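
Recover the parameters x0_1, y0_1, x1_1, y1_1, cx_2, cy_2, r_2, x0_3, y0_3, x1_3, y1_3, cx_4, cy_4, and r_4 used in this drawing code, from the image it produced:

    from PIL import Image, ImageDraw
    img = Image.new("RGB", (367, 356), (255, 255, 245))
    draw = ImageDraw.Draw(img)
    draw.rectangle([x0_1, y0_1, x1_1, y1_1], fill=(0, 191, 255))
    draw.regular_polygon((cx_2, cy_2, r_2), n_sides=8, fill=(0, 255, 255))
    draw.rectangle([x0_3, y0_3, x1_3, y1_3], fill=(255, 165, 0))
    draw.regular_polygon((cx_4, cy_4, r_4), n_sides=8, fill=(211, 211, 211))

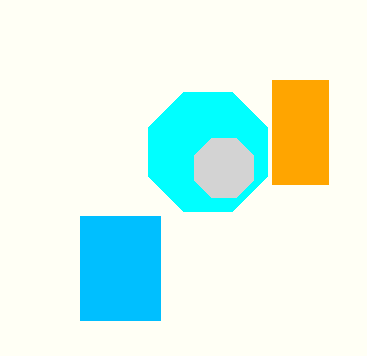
x0_1 = 80
y0_1 = 216
x1_1 = 160
y1_1 = 320
cx_2 = 208
cy_2 = 152
r_2 = 64
x0_3 = 272
y0_3 = 80
x1_3 = 328
y1_3 = 184
cx_4 = 224
cy_4 = 168
r_4 = 32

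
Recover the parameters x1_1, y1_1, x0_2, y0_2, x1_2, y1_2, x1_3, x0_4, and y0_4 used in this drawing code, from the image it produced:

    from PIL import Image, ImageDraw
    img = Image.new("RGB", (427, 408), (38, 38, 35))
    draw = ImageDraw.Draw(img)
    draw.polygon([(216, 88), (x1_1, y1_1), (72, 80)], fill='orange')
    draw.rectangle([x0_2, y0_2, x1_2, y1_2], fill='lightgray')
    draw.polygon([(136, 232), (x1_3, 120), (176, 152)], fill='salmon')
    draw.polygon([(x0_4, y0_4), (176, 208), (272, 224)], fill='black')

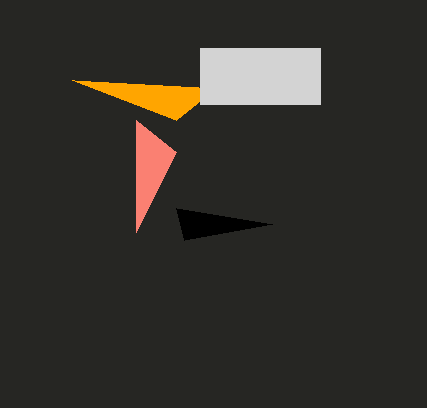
x1_1 = 176, y1_1 = 120, x0_2 = 200, y0_2 = 48, x1_2 = 320, y1_2 = 104, x1_3 = 136, x0_4 = 184, y0_4 = 240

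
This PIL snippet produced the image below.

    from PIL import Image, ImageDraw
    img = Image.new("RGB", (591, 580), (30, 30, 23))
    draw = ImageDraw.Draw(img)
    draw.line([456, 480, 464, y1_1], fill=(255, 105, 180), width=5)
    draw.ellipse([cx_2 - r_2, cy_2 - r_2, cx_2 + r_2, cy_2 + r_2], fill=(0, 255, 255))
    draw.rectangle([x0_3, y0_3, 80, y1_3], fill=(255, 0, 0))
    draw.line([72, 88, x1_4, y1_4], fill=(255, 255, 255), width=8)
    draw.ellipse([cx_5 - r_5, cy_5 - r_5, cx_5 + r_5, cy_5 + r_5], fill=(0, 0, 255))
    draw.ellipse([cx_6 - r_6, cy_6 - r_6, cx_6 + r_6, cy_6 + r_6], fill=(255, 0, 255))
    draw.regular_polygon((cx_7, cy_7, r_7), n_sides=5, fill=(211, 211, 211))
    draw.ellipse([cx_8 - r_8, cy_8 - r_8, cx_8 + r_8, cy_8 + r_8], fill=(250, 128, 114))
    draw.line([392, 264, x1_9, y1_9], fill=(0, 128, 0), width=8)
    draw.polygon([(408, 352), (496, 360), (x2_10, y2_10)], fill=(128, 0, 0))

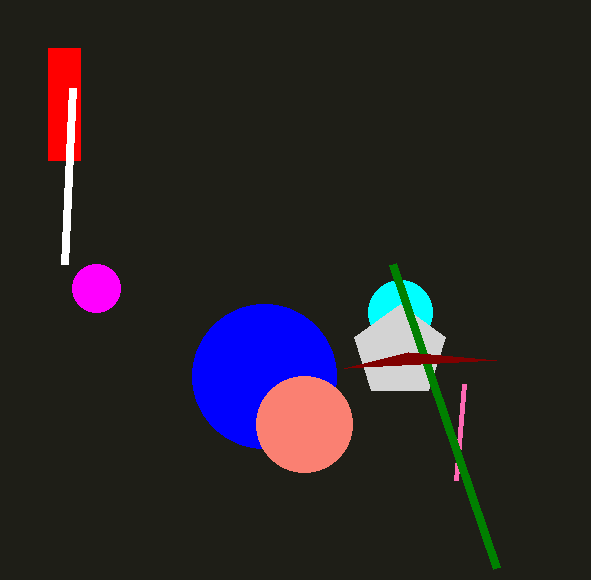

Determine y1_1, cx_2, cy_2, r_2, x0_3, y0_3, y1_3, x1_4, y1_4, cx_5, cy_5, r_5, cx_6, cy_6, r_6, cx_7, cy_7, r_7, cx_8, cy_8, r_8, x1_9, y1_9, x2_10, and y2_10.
y1_1 = 384; cx_2 = 400; cy_2 = 312; r_2 = 32; x0_3 = 48; y0_3 = 48; y1_3 = 160; x1_4 = 64; y1_4 = 264; cx_5 = 264; cy_5 = 376; r_5 = 72; cx_6 = 96; cy_6 = 288; r_6 = 24; cx_7 = 400; cy_7 = 352; r_7 = 48; cx_8 = 304; cy_8 = 424; r_8 = 48; x1_9 = 496; y1_9 = 568; x2_10 = 344; y2_10 = 368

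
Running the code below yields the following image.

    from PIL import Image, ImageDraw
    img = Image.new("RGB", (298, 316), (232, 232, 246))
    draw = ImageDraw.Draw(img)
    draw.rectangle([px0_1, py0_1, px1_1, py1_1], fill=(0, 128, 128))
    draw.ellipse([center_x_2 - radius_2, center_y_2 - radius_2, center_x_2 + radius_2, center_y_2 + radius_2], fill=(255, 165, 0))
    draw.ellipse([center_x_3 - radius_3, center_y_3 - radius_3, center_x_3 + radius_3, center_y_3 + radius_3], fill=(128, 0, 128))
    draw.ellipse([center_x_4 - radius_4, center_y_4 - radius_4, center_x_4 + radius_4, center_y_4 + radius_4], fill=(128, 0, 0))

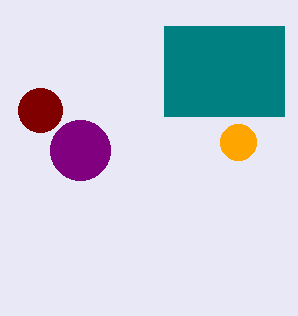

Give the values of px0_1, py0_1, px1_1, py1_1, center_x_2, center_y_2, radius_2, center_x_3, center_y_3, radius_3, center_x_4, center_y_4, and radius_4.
px0_1 = 164, py0_1 = 26, px1_1 = 284, py1_1 = 116, center_x_2 = 238, center_y_2 = 142, radius_2 = 18, center_x_3 = 80, center_y_3 = 150, radius_3 = 30, center_x_4 = 40, center_y_4 = 110, radius_4 = 22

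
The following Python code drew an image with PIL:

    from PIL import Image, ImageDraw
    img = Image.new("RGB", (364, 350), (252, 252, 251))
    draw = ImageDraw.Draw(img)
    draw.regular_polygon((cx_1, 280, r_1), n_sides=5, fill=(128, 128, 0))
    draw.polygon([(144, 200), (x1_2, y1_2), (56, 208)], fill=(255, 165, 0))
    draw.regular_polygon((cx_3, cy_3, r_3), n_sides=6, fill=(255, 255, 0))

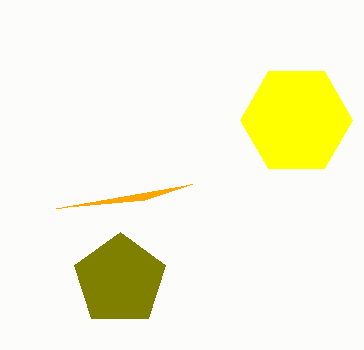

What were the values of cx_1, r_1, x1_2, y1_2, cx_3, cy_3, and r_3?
cx_1 = 120
r_1 = 48
x1_2 = 192
y1_2 = 184
cx_3 = 296
cy_3 = 120
r_3 = 56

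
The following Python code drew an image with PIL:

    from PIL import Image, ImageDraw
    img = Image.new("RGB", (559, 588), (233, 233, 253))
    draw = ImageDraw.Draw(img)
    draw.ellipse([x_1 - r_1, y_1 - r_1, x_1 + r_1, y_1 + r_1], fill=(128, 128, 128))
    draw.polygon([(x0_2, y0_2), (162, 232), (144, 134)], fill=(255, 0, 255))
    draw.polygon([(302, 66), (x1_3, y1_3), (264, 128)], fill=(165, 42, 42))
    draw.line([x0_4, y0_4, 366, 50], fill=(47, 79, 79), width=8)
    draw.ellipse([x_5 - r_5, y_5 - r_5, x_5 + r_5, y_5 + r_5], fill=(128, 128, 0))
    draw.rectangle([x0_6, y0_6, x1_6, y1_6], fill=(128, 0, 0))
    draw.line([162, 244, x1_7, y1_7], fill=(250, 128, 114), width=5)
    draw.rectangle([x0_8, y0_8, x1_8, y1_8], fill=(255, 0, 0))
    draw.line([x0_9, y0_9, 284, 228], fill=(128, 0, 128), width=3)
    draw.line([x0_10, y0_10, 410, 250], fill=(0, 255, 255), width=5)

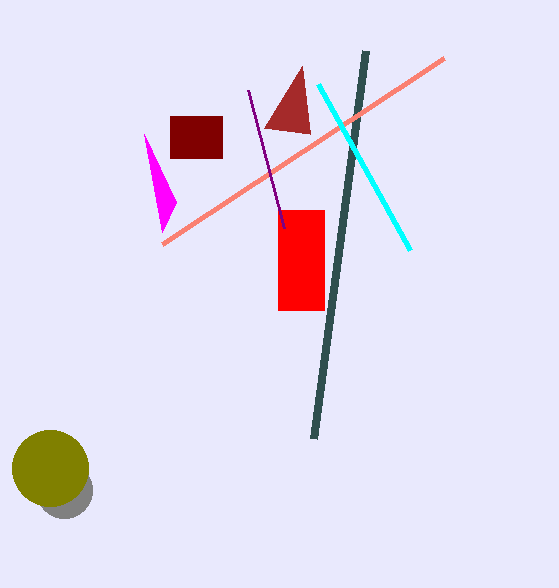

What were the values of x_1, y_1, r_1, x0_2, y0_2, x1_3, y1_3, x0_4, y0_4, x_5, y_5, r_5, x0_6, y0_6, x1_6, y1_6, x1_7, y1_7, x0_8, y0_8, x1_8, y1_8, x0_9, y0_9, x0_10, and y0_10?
x_1 = 64; y_1 = 490; r_1 = 28; x0_2 = 176; y0_2 = 202; x1_3 = 310; y1_3 = 134; x0_4 = 314; y0_4 = 438; x_5 = 50; y_5 = 468; r_5 = 38; x0_6 = 170; y0_6 = 116; x1_6 = 222; y1_6 = 158; x1_7 = 444; y1_7 = 58; x0_8 = 278; y0_8 = 210; x1_8 = 324; y1_8 = 310; x0_9 = 248; y0_9 = 90; x0_10 = 318; y0_10 = 84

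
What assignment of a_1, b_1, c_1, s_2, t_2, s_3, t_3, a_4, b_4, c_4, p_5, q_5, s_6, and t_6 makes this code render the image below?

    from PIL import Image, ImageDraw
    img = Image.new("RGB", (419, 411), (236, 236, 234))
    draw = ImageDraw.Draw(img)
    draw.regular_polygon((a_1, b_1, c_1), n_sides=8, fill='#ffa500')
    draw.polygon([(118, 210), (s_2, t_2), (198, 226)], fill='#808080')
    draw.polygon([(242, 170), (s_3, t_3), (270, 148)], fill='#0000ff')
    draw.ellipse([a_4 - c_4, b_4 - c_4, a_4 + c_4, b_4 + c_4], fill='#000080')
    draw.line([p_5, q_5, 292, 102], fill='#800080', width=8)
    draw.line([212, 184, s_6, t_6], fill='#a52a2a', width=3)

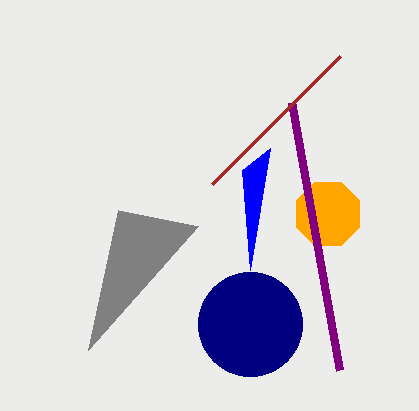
a_1 = 328, b_1 = 214, c_1 = 34, s_2 = 88, t_2 = 350, s_3 = 250, t_3 = 270, a_4 = 250, b_4 = 324, c_4 = 52, p_5 = 340, q_5 = 370, s_6 = 340, t_6 = 56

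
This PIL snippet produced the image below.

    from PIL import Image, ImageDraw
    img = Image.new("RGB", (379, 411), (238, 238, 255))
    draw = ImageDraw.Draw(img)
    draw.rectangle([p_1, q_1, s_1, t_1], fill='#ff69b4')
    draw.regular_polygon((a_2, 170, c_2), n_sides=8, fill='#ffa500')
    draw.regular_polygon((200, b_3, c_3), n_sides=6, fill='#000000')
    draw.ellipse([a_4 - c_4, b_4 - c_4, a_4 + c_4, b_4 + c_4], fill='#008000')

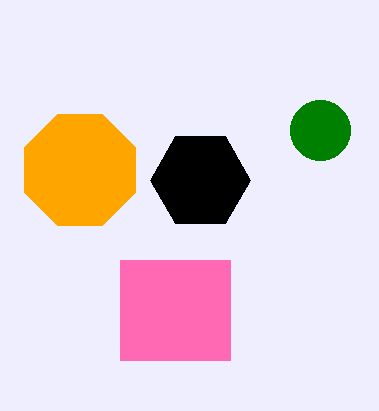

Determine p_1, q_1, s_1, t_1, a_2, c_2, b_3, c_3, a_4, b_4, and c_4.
p_1 = 120
q_1 = 260
s_1 = 230
t_1 = 360
a_2 = 80
c_2 = 60
b_3 = 180
c_3 = 50
a_4 = 320
b_4 = 130
c_4 = 30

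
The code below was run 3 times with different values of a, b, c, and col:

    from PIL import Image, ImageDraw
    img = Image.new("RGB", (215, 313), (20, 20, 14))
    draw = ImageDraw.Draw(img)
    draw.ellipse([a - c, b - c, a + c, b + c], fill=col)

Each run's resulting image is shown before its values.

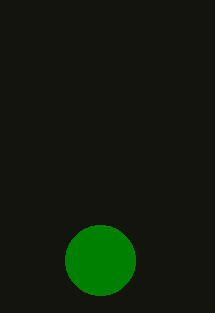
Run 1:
a = 100
b = 260
c = 35
col = 'green'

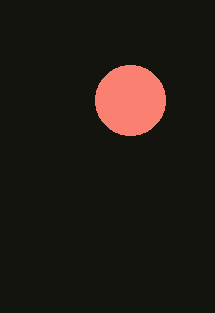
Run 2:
a = 130
b = 100
c = 35
col = 'salmon'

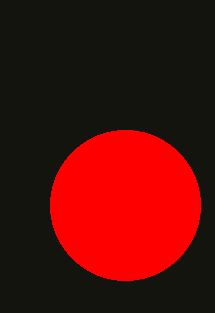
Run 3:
a = 125
b = 205
c = 75
col = 'red'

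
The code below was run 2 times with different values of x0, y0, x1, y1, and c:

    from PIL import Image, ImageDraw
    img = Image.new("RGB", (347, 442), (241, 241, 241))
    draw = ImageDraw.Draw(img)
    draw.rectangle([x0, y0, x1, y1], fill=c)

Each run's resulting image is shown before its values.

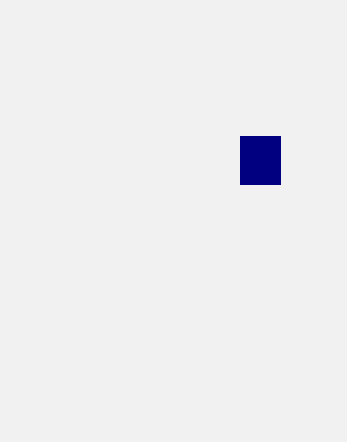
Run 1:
x0 = 240; y0 = 136; x1 = 280; y1 = 184; c = 'navy'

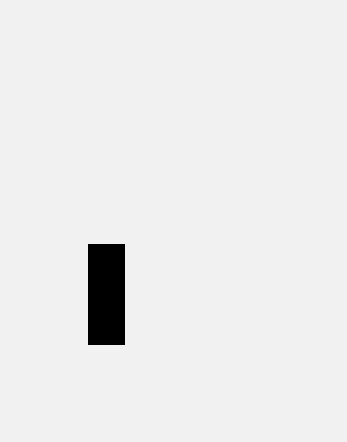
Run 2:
x0 = 88; y0 = 244; x1 = 124; y1 = 344; c = 'black'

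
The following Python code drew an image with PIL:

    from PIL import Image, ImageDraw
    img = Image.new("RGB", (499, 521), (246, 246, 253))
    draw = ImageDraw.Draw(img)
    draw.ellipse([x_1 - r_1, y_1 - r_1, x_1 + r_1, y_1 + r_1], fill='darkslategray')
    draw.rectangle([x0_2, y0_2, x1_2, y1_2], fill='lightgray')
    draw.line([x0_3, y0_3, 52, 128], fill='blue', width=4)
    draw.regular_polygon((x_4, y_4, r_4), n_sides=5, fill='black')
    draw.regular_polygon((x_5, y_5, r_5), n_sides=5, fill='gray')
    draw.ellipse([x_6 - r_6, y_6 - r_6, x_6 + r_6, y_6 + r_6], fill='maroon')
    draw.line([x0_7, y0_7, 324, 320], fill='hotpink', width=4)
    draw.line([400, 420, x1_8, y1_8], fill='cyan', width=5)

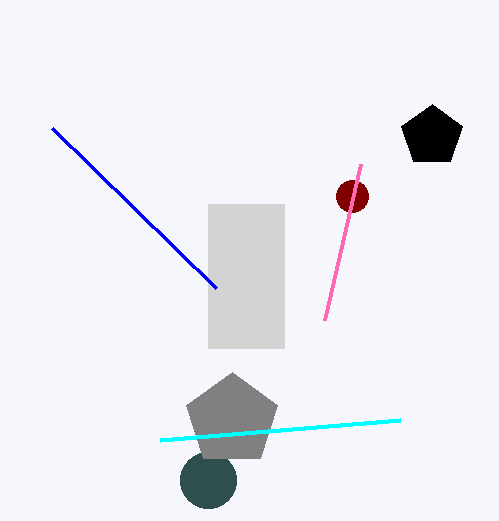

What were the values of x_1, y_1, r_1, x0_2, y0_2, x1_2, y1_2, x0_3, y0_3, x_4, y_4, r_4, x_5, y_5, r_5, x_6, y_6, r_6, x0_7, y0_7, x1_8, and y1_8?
x_1 = 208, y_1 = 480, r_1 = 28, x0_2 = 208, y0_2 = 204, x1_2 = 284, y1_2 = 348, x0_3 = 216, y0_3 = 288, x_4 = 432, y_4 = 136, r_4 = 32, x_5 = 232, y_5 = 420, r_5 = 48, x_6 = 352, y_6 = 196, r_6 = 16, x0_7 = 360, y0_7 = 164, x1_8 = 160, y1_8 = 440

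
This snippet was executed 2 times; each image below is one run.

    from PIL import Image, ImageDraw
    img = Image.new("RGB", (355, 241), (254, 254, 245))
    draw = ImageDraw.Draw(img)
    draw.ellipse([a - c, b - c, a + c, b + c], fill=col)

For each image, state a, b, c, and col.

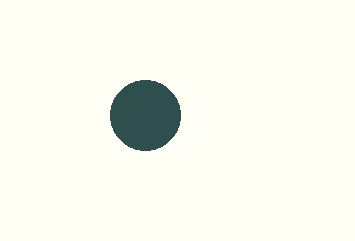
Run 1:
a = 145
b = 115
c = 35
col = 'darkslategray'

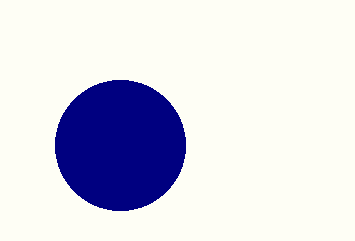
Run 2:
a = 120, b = 145, c = 65, col = 'navy'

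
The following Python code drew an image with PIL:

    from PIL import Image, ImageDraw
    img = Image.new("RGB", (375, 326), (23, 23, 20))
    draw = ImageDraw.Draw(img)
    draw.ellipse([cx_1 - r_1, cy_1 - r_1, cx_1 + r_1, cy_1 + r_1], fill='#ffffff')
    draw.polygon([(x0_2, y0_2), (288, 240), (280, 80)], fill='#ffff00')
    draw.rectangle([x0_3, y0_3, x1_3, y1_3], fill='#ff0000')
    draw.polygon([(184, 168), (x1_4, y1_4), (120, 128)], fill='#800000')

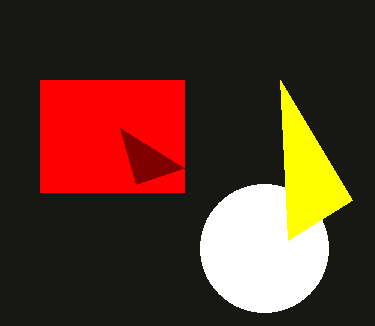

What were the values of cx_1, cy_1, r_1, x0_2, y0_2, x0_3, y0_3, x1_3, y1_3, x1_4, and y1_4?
cx_1 = 264; cy_1 = 248; r_1 = 64; x0_2 = 352; y0_2 = 200; x0_3 = 40; y0_3 = 80; x1_3 = 184; y1_3 = 192; x1_4 = 136; y1_4 = 184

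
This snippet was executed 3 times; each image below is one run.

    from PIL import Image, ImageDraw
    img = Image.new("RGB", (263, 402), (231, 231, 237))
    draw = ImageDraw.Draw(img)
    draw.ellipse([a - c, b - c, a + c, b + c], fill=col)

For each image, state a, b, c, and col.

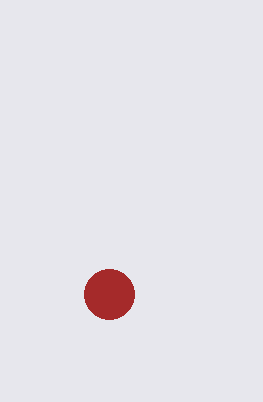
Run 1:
a = 109
b = 294
c = 25
col = 'brown'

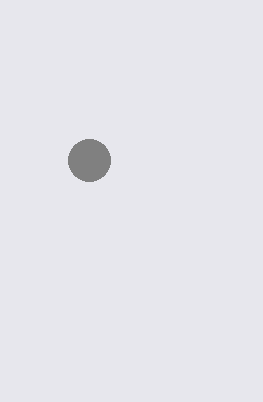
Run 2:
a = 89
b = 160
c = 21
col = 'gray'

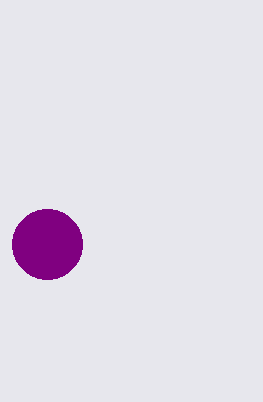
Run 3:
a = 47, b = 244, c = 35, col = 'purple'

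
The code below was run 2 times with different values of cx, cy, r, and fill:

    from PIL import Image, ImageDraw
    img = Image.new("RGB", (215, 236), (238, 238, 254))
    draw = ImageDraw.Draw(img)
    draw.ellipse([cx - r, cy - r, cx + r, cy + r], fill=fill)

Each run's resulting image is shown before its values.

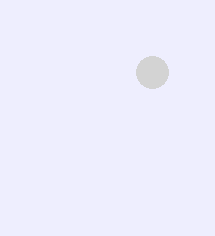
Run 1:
cx = 152, cy = 72, r = 16, fill = 'lightgray'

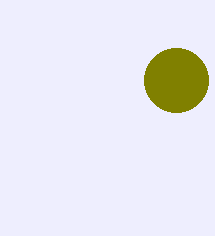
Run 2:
cx = 176; cy = 80; r = 32; fill = 'olive'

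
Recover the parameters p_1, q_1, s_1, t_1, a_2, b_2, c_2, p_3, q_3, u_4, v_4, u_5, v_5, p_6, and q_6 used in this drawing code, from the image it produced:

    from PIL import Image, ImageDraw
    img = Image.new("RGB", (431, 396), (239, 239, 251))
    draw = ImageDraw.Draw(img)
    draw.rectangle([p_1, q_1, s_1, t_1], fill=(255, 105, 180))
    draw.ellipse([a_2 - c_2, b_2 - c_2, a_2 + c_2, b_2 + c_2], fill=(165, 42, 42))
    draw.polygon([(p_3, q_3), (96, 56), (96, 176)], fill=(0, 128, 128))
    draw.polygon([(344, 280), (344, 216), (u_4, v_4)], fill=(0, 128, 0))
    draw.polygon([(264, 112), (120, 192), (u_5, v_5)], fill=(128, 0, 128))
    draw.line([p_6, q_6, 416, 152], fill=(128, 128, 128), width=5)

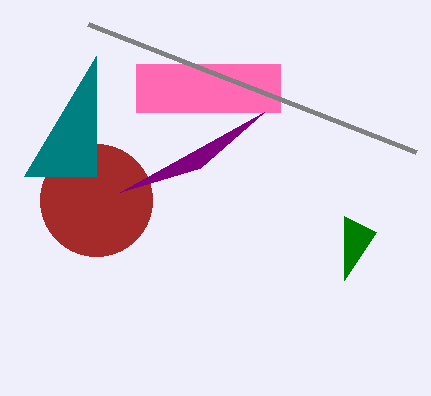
p_1 = 136, q_1 = 64, s_1 = 280, t_1 = 112, a_2 = 96, b_2 = 200, c_2 = 56, p_3 = 24, q_3 = 176, u_4 = 376, v_4 = 232, u_5 = 200, v_5 = 168, p_6 = 88, q_6 = 24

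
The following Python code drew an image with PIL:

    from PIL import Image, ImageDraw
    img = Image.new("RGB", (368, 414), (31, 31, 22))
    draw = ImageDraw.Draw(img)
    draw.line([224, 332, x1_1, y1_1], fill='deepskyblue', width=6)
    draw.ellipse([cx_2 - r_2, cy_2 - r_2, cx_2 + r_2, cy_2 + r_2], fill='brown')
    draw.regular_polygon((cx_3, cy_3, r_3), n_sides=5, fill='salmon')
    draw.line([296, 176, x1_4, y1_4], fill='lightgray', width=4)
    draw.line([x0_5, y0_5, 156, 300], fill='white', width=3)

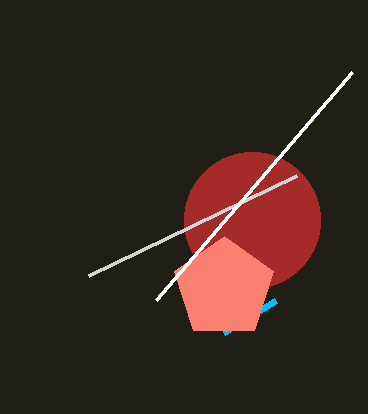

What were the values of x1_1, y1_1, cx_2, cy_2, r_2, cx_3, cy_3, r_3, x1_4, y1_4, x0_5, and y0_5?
x1_1 = 276; y1_1 = 300; cx_2 = 252; cy_2 = 220; r_2 = 68; cx_3 = 224; cy_3 = 288; r_3 = 52; x1_4 = 88; y1_4 = 276; x0_5 = 352; y0_5 = 72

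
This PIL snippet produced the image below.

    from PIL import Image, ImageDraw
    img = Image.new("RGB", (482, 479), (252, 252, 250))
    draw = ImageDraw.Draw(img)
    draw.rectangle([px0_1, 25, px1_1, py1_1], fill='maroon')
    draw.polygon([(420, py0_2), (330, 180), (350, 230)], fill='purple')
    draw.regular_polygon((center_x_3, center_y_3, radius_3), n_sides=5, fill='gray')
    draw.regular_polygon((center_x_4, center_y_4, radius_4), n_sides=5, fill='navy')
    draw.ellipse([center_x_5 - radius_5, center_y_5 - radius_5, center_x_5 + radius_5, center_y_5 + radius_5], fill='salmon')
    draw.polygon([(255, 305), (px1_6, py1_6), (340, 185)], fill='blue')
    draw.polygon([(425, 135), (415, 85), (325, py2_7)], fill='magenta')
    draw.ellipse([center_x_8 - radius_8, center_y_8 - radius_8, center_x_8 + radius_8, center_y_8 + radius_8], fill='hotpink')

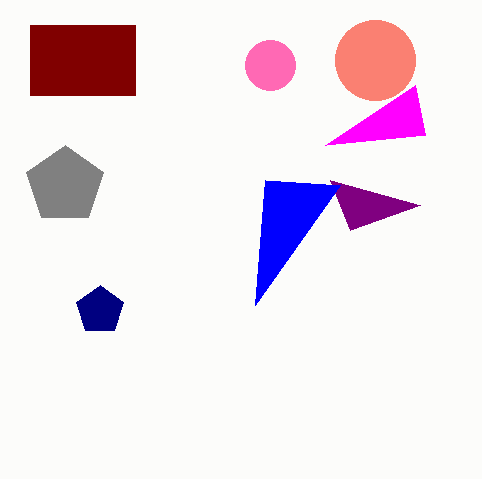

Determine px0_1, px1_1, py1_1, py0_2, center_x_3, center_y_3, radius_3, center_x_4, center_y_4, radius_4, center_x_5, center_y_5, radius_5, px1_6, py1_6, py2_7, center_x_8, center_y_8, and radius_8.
px0_1 = 30; px1_1 = 135; py1_1 = 95; py0_2 = 205; center_x_3 = 65; center_y_3 = 185; radius_3 = 40; center_x_4 = 100; center_y_4 = 310; radius_4 = 25; center_x_5 = 375; center_y_5 = 60; radius_5 = 40; px1_6 = 265; py1_6 = 180; py2_7 = 145; center_x_8 = 270; center_y_8 = 65; radius_8 = 25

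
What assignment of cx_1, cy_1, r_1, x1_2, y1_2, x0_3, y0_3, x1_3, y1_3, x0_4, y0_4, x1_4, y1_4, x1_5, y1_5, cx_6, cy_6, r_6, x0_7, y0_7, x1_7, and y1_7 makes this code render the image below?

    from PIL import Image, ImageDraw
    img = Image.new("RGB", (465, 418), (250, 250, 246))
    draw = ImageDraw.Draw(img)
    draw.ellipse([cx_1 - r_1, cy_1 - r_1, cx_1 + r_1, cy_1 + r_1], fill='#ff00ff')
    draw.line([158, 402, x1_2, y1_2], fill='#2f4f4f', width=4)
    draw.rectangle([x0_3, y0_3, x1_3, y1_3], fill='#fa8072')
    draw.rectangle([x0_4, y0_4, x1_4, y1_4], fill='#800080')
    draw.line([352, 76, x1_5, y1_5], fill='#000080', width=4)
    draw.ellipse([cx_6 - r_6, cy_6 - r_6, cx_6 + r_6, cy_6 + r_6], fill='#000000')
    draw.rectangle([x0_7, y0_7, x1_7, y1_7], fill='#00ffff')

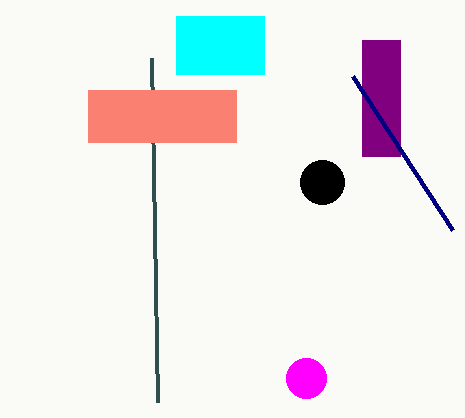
cx_1 = 306, cy_1 = 378, r_1 = 20, x1_2 = 152, y1_2 = 58, x0_3 = 88, y0_3 = 90, x1_3 = 236, y1_3 = 142, x0_4 = 362, y0_4 = 40, x1_4 = 400, y1_4 = 156, x1_5 = 452, y1_5 = 230, cx_6 = 322, cy_6 = 182, r_6 = 22, x0_7 = 176, y0_7 = 16, x1_7 = 264, y1_7 = 74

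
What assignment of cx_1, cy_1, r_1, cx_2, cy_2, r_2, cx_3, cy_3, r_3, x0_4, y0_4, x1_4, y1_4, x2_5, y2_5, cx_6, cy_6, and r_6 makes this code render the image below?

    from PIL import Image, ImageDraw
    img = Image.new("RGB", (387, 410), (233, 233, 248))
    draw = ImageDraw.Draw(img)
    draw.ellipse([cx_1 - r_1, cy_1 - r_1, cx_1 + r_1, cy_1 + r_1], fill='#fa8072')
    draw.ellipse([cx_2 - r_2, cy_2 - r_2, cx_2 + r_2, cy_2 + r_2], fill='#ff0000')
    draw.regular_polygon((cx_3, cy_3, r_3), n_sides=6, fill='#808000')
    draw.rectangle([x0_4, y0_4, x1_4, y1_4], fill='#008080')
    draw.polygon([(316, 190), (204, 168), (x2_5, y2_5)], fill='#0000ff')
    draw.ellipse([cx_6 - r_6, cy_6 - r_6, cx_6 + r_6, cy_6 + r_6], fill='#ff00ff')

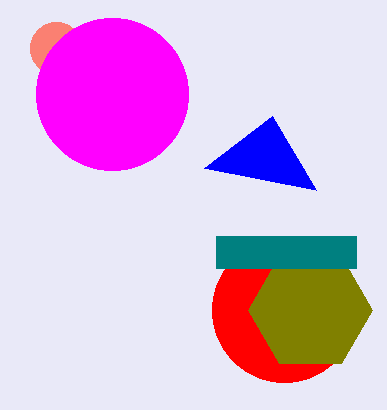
cx_1 = 56
cy_1 = 48
r_1 = 26
cx_2 = 284
cy_2 = 310
r_2 = 72
cx_3 = 310
cy_3 = 310
r_3 = 62
x0_4 = 216
y0_4 = 236
x1_4 = 356
y1_4 = 268
x2_5 = 272
y2_5 = 116
cx_6 = 112
cy_6 = 94
r_6 = 76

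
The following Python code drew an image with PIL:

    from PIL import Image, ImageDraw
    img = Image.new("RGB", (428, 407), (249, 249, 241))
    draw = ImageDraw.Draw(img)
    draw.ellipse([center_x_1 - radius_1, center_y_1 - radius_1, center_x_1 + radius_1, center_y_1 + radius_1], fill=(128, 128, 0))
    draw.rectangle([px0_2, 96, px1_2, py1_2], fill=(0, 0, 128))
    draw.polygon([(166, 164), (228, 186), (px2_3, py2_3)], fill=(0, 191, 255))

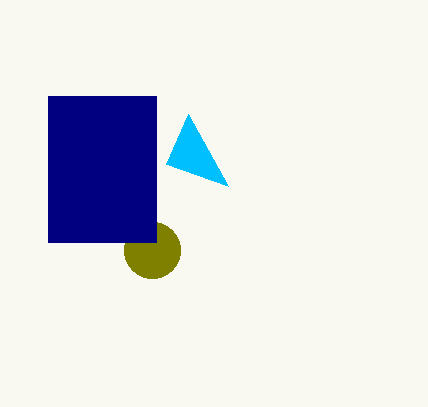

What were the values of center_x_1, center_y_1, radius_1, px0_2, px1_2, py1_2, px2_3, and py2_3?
center_x_1 = 152; center_y_1 = 250; radius_1 = 28; px0_2 = 48; px1_2 = 156; py1_2 = 242; px2_3 = 188; py2_3 = 114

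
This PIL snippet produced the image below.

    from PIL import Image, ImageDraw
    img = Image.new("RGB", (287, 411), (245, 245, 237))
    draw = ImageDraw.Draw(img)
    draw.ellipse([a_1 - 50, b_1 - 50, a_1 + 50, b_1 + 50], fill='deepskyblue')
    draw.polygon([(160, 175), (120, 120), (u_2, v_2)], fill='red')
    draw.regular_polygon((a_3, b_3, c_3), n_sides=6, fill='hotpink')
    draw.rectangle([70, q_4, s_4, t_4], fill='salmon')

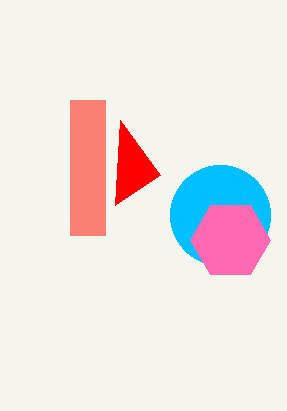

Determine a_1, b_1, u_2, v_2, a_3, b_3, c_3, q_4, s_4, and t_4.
a_1 = 220; b_1 = 215; u_2 = 115; v_2 = 205; a_3 = 230; b_3 = 240; c_3 = 40; q_4 = 100; s_4 = 105; t_4 = 235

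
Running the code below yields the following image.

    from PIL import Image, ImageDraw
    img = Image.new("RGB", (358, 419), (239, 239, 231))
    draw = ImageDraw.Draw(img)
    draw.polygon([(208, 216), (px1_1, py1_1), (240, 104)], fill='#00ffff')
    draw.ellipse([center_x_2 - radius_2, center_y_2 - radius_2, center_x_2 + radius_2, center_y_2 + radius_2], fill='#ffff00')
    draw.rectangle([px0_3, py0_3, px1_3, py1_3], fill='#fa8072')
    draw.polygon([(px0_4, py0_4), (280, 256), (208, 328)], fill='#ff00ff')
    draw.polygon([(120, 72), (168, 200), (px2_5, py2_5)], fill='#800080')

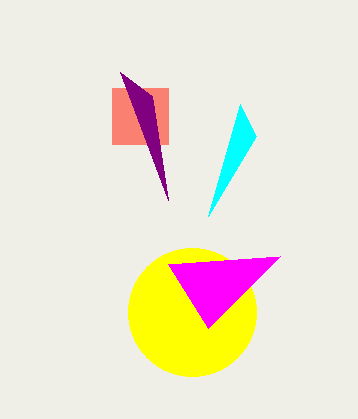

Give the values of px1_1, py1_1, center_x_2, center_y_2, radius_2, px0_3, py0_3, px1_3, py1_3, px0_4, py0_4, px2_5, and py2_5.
px1_1 = 256; py1_1 = 136; center_x_2 = 192; center_y_2 = 312; radius_2 = 64; px0_3 = 112; py0_3 = 88; px1_3 = 168; py1_3 = 144; px0_4 = 168; py0_4 = 264; px2_5 = 152; py2_5 = 96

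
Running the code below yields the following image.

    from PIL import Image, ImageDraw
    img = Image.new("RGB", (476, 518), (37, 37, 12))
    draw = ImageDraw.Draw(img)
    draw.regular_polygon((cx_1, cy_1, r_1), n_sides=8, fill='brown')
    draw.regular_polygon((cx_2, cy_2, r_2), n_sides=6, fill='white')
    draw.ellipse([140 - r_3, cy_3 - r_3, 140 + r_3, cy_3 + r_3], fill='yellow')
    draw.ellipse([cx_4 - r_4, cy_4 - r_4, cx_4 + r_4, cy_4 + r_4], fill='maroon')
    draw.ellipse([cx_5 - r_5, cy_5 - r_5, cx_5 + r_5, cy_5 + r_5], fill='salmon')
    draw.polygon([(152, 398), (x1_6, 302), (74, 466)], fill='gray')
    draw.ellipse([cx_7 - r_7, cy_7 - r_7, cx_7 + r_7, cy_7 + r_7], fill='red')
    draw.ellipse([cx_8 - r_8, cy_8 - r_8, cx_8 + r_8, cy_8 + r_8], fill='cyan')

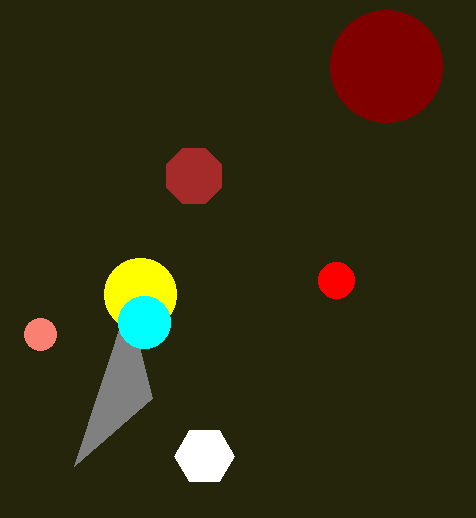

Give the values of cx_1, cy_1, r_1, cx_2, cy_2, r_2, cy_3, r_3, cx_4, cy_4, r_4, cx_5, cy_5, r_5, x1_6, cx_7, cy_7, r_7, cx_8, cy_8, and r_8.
cx_1 = 194, cy_1 = 176, r_1 = 30, cx_2 = 204, cy_2 = 456, r_2 = 30, cy_3 = 294, r_3 = 36, cx_4 = 386, cy_4 = 66, r_4 = 56, cx_5 = 40, cy_5 = 334, r_5 = 16, x1_6 = 128, cx_7 = 336, cy_7 = 280, r_7 = 18, cx_8 = 144, cy_8 = 322, r_8 = 26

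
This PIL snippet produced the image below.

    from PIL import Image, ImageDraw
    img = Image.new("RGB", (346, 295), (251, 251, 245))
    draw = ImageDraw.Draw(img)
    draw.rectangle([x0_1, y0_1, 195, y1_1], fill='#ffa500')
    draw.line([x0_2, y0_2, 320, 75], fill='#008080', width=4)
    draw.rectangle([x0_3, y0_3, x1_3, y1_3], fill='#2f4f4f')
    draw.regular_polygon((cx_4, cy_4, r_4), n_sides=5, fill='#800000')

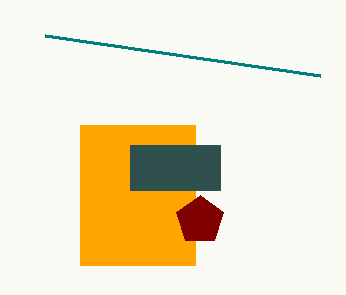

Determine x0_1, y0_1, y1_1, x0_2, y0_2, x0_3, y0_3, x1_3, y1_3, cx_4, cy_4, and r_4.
x0_1 = 80; y0_1 = 125; y1_1 = 265; x0_2 = 45; y0_2 = 35; x0_3 = 130; y0_3 = 145; x1_3 = 220; y1_3 = 190; cx_4 = 200; cy_4 = 220; r_4 = 25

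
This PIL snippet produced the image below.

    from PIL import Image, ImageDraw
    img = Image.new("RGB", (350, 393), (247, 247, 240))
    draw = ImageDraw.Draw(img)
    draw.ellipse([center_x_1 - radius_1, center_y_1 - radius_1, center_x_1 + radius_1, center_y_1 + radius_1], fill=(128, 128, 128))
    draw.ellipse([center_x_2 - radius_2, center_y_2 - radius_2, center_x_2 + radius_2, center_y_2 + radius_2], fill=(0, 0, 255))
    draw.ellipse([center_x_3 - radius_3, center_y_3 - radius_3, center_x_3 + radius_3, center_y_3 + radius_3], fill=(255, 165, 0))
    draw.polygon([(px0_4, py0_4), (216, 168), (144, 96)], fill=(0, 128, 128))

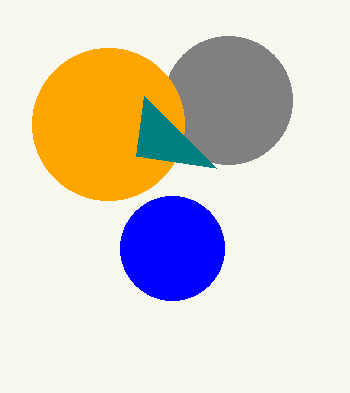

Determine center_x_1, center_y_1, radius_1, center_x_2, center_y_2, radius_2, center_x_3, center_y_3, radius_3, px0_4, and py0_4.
center_x_1 = 228
center_y_1 = 100
radius_1 = 64
center_x_2 = 172
center_y_2 = 248
radius_2 = 52
center_x_3 = 108
center_y_3 = 124
radius_3 = 76
px0_4 = 136
py0_4 = 156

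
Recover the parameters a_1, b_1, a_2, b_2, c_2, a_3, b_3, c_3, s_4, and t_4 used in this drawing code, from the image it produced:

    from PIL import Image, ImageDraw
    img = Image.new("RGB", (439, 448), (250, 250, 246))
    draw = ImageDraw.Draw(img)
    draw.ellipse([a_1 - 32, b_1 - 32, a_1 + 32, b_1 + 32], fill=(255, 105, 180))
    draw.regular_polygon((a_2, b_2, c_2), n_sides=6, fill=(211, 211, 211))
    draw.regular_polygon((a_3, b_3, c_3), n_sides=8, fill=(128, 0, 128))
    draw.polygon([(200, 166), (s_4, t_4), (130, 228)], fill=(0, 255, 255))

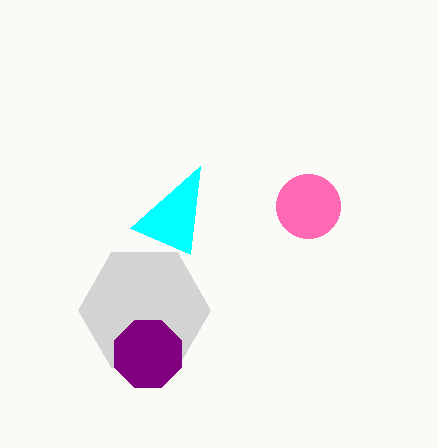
a_1 = 308, b_1 = 206, a_2 = 144, b_2 = 310, c_2 = 66, a_3 = 148, b_3 = 354, c_3 = 36, s_4 = 190, t_4 = 254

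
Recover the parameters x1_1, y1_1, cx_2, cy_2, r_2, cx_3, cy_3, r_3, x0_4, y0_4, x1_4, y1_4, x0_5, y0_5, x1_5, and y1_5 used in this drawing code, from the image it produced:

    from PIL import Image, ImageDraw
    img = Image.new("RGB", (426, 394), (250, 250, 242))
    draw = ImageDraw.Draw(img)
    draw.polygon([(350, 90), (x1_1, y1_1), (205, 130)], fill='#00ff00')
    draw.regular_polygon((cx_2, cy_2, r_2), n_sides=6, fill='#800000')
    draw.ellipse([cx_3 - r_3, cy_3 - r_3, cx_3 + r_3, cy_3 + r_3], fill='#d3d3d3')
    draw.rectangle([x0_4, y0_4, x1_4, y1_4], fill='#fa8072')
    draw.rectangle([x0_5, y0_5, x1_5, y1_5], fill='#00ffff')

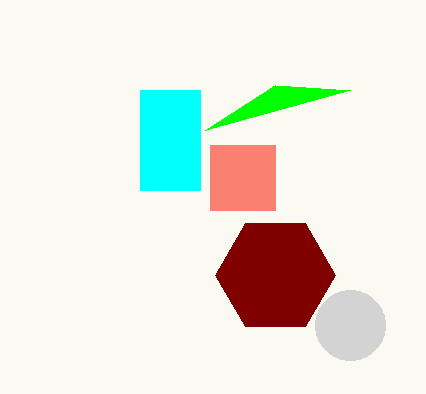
x1_1 = 275
y1_1 = 85
cx_2 = 275
cy_2 = 275
r_2 = 60
cx_3 = 350
cy_3 = 325
r_3 = 35
x0_4 = 210
y0_4 = 145
x1_4 = 275
y1_4 = 210
x0_5 = 140
y0_5 = 90
x1_5 = 200
y1_5 = 190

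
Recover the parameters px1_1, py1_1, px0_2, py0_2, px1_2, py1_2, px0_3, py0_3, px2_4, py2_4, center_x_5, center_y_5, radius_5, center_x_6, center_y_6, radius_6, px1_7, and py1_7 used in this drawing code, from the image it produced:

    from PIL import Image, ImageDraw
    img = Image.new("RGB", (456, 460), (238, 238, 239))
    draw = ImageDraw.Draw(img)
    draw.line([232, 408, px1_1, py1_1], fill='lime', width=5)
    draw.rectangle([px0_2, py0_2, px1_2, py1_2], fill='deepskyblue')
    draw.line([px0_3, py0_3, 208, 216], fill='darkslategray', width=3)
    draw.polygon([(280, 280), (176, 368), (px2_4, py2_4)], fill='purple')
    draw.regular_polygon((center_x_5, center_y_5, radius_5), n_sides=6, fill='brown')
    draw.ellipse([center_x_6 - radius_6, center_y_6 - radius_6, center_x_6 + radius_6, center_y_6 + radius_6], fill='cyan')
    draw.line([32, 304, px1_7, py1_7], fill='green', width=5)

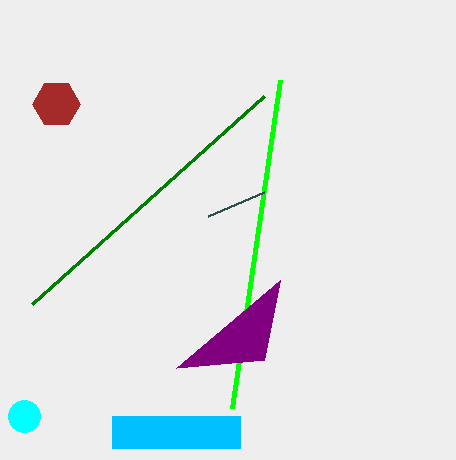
px1_1 = 280, py1_1 = 80, px0_2 = 112, py0_2 = 416, px1_2 = 240, py1_2 = 448, px0_3 = 264, py0_3 = 192, px2_4 = 264, py2_4 = 360, center_x_5 = 56, center_y_5 = 104, radius_5 = 24, center_x_6 = 24, center_y_6 = 416, radius_6 = 16, px1_7 = 264, py1_7 = 96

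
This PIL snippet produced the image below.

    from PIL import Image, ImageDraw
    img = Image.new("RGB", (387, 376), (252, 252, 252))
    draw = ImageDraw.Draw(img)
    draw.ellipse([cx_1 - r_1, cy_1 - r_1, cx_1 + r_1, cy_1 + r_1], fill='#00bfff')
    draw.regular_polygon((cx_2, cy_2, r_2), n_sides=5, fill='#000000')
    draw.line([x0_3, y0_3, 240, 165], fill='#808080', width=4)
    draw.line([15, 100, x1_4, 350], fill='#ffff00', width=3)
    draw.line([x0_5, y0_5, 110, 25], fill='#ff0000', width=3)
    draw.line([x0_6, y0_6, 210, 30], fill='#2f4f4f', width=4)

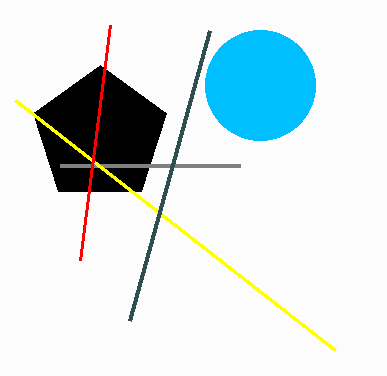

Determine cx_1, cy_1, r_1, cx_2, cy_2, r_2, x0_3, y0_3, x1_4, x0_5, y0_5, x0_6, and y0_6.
cx_1 = 260
cy_1 = 85
r_1 = 55
cx_2 = 100
cy_2 = 135
r_2 = 70
x0_3 = 60
y0_3 = 165
x1_4 = 335
x0_5 = 80
y0_5 = 260
x0_6 = 130
y0_6 = 320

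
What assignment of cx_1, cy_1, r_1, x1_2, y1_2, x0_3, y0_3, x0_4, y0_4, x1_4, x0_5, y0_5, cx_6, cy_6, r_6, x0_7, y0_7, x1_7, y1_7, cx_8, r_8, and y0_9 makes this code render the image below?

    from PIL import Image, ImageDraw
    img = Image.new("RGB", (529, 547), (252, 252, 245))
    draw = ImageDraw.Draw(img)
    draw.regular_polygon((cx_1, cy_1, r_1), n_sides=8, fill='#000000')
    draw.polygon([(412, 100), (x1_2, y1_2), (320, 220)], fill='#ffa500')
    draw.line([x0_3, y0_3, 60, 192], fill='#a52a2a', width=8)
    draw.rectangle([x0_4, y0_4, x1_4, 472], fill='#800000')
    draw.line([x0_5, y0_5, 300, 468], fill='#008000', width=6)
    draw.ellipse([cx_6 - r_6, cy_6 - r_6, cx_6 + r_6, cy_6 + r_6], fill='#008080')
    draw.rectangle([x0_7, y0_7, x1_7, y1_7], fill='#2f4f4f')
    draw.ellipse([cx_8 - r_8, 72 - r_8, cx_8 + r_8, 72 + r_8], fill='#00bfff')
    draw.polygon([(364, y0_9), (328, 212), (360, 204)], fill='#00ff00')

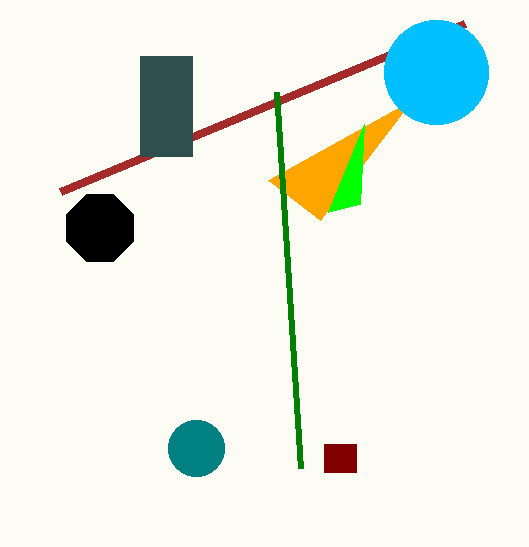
cx_1 = 100, cy_1 = 228, r_1 = 36, x1_2 = 268, y1_2 = 180, x0_3 = 464, y0_3 = 24, x0_4 = 324, y0_4 = 444, x1_4 = 356, x0_5 = 276, y0_5 = 92, cx_6 = 196, cy_6 = 448, r_6 = 28, x0_7 = 140, y0_7 = 56, x1_7 = 192, y1_7 = 156, cx_8 = 436, r_8 = 52, y0_9 = 124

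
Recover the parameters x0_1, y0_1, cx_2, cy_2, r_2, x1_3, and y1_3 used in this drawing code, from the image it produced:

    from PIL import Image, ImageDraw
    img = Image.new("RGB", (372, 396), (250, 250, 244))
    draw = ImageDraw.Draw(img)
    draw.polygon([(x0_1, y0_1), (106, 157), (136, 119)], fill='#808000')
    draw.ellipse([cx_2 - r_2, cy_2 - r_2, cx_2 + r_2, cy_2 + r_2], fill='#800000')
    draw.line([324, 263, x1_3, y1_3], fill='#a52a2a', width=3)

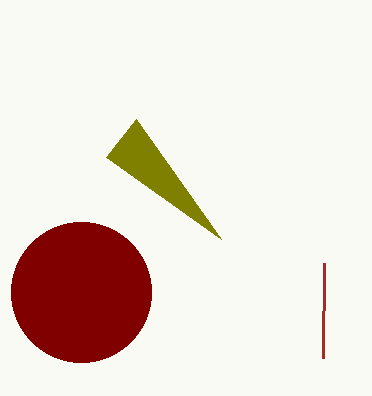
x0_1 = 221, y0_1 = 239, cx_2 = 81, cy_2 = 292, r_2 = 70, x1_3 = 323, y1_3 = 358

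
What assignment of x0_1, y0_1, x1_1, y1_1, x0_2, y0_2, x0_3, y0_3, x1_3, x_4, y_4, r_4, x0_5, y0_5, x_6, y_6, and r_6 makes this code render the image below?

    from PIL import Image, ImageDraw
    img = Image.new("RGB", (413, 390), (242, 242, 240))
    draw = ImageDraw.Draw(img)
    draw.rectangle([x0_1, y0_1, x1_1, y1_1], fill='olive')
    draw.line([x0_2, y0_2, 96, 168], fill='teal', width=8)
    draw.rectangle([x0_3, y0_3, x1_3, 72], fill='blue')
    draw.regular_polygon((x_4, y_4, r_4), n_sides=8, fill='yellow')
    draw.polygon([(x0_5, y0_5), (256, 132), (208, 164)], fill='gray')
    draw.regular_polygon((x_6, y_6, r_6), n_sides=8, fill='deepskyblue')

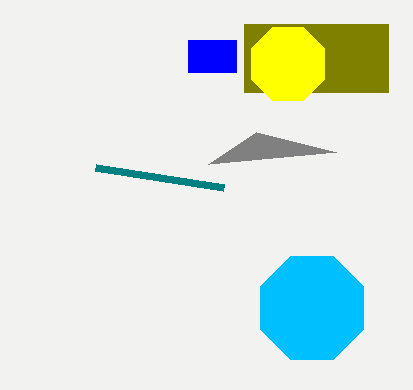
x0_1 = 244; y0_1 = 24; x1_1 = 388; y1_1 = 92; x0_2 = 224; y0_2 = 188; x0_3 = 188; y0_3 = 40; x1_3 = 236; x_4 = 288; y_4 = 64; r_4 = 40; x0_5 = 336; y0_5 = 152; x_6 = 312; y_6 = 308; r_6 = 56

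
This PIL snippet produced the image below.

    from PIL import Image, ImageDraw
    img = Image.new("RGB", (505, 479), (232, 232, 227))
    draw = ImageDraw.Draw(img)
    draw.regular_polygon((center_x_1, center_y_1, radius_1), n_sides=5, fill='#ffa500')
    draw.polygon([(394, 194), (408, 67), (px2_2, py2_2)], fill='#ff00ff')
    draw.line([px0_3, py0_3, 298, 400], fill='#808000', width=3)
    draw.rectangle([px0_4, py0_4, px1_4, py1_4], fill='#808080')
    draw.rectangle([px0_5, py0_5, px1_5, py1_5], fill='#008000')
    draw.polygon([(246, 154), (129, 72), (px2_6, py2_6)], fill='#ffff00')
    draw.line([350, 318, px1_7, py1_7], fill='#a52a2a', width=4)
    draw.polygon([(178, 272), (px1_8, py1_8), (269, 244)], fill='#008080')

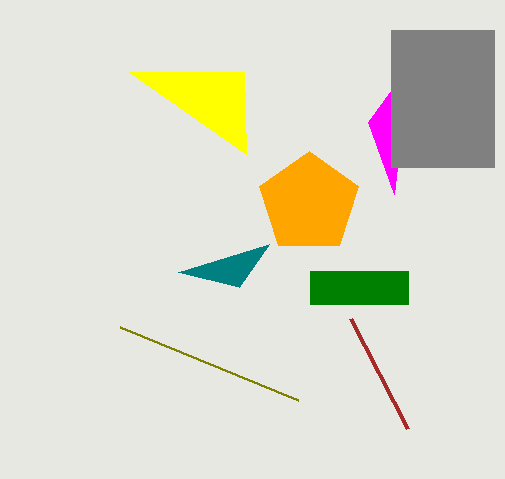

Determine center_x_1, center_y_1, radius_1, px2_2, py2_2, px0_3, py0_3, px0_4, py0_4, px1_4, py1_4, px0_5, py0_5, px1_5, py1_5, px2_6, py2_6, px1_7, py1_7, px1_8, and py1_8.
center_x_1 = 309, center_y_1 = 203, radius_1 = 52, px2_2 = 368, py2_2 = 122, px0_3 = 120, py0_3 = 327, px0_4 = 391, py0_4 = 30, px1_4 = 494, py1_4 = 167, px0_5 = 310, py0_5 = 271, px1_5 = 408, py1_5 = 304, px2_6 = 244, py2_6 = 72, px1_7 = 407, py1_7 = 428, px1_8 = 239, py1_8 = 287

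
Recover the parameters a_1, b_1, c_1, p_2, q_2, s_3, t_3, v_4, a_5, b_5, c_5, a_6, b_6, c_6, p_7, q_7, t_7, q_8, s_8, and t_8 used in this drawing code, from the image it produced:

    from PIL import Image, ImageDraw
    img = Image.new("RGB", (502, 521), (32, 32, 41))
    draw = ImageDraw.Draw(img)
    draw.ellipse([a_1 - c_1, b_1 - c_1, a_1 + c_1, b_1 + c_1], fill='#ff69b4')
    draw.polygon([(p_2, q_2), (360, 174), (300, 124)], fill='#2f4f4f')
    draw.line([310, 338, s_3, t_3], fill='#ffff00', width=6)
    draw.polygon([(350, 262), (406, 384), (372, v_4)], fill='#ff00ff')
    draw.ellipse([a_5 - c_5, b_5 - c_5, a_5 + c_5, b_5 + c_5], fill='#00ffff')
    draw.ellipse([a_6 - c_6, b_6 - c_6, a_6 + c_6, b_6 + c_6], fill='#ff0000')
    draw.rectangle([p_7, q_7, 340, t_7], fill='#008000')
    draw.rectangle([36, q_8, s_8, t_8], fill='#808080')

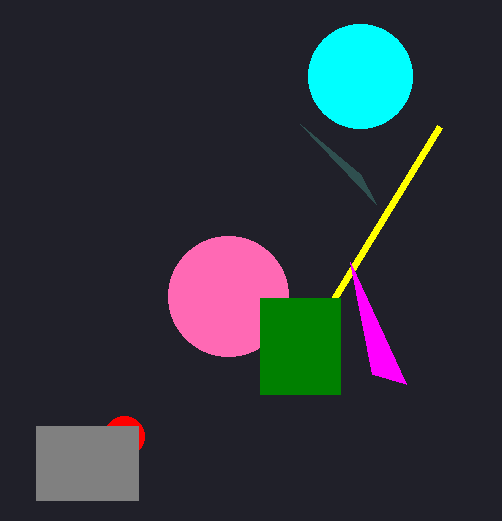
a_1 = 228
b_1 = 296
c_1 = 60
p_2 = 376
q_2 = 204
s_3 = 440
t_3 = 126
v_4 = 374
a_5 = 360
b_5 = 76
c_5 = 52
a_6 = 124
b_6 = 436
c_6 = 20
p_7 = 260
q_7 = 298
t_7 = 394
q_8 = 426
s_8 = 138
t_8 = 500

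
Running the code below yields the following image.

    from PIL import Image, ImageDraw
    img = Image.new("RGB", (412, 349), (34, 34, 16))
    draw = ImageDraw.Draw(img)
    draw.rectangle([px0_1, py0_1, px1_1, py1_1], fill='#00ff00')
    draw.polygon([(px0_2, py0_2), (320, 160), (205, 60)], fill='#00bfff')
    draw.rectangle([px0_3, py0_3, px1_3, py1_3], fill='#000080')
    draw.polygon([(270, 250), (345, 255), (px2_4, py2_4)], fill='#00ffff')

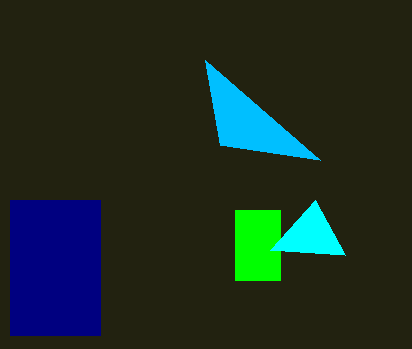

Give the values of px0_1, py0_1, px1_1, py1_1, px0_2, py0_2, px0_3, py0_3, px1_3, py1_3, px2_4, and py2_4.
px0_1 = 235; py0_1 = 210; px1_1 = 280; py1_1 = 280; px0_2 = 220; py0_2 = 145; px0_3 = 10; py0_3 = 200; px1_3 = 100; py1_3 = 335; px2_4 = 315; py2_4 = 200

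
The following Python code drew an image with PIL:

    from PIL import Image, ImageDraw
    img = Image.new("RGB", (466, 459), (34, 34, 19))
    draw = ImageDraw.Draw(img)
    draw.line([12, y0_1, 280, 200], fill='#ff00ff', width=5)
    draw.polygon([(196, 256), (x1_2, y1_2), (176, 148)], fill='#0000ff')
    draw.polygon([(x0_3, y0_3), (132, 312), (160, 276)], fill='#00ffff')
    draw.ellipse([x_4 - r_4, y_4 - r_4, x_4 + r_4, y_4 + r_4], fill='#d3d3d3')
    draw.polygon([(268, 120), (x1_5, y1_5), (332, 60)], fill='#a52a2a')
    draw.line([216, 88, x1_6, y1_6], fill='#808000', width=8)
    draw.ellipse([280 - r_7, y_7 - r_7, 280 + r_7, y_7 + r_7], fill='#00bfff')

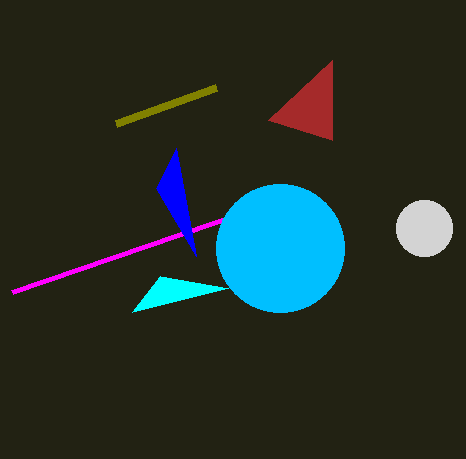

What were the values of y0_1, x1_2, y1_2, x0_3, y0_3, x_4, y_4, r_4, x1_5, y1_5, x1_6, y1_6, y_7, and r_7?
y0_1 = 292; x1_2 = 156; y1_2 = 188; x0_3 = 228; y0_3 = 288; x_4 = 424; y_4 = 228; r_4 = 28; x1_5 = 332; y1_5 = 140; x1_6 = 116; y1_6 = 124; y_7 = 248; r_7 = 64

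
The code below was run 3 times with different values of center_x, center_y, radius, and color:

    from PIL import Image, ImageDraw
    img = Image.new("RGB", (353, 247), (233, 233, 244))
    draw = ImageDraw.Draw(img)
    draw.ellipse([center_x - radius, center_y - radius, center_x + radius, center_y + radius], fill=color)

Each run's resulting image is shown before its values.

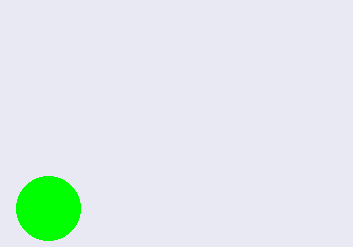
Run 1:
center_x = 48; center_y = 208; radius = 32; color = 'lime'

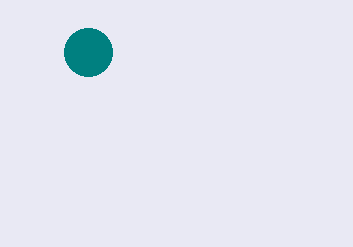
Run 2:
center_x = 88; center_y = 52; radius = 24; color = 'teal'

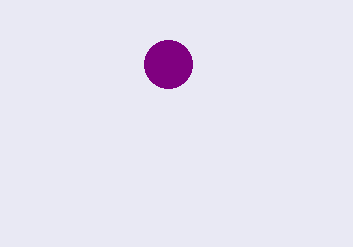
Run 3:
center_x = 168, center_y = 64, radius = 24, color = 'purple'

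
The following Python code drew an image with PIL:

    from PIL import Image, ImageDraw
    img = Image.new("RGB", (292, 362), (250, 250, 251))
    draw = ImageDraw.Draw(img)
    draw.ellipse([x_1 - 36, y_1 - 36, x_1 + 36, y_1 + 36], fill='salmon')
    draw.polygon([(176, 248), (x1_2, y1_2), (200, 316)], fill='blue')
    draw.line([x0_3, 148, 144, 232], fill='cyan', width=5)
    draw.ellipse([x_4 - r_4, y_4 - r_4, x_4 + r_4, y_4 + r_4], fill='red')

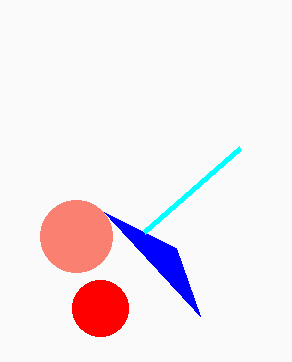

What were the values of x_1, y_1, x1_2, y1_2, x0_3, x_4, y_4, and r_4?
x_1 = 76; y_1 = 236; x1_2 = 104; y1_2 = 212; x0_3 = 240; x_4 = 100; y_4 = 308; r_4 = 28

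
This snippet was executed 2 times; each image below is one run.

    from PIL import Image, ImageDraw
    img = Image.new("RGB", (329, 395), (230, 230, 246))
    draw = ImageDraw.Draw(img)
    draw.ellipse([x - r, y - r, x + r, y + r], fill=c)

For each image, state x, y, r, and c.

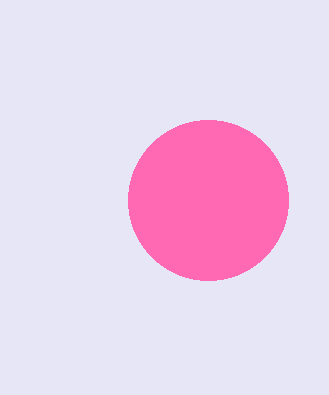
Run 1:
x = 208, y = 200, r = 80, c = 'hotpink'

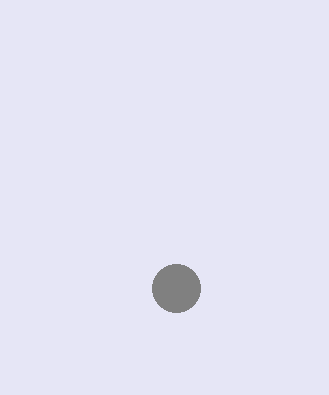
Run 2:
x = 176; y = 288; r = 24; c = 'gray'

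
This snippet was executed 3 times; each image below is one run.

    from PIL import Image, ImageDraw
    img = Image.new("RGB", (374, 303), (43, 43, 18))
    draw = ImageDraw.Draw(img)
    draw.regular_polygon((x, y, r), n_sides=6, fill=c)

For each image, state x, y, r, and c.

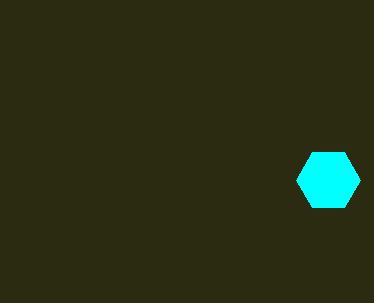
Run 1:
x = 328, y = 180, r = 32, c = 'cyan'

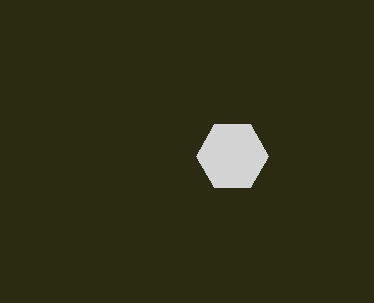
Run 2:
x = 232
y = 156
r = 36
c = 'lightgray'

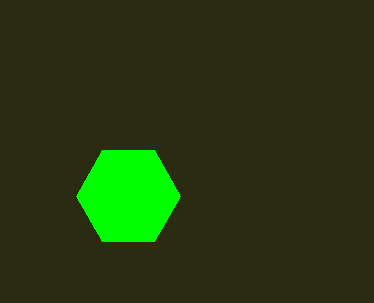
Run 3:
x = 128, y = 196, r = 52, c = 'lime'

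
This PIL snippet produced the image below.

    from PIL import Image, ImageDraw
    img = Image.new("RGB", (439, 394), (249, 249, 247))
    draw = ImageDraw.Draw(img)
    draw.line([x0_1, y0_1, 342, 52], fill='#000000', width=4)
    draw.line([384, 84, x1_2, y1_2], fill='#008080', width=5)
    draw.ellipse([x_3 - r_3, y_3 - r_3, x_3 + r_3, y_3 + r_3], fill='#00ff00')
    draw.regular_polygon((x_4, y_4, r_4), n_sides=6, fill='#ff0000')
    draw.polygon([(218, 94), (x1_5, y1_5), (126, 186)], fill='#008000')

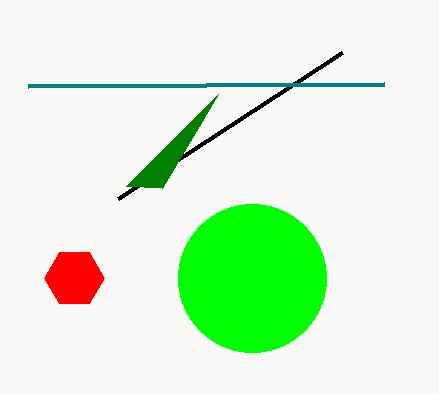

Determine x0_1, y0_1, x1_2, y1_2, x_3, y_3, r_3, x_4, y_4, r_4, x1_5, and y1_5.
x0_1 = 118, y0_1 = 198, x1_2 = 28, y1_2 = 86, x_3 = 252, y_3 = 278, r_3 = 74, x_4 = 74, y_4 = 278, r_4 = 30, x1_5 = 162, y1_5 = 188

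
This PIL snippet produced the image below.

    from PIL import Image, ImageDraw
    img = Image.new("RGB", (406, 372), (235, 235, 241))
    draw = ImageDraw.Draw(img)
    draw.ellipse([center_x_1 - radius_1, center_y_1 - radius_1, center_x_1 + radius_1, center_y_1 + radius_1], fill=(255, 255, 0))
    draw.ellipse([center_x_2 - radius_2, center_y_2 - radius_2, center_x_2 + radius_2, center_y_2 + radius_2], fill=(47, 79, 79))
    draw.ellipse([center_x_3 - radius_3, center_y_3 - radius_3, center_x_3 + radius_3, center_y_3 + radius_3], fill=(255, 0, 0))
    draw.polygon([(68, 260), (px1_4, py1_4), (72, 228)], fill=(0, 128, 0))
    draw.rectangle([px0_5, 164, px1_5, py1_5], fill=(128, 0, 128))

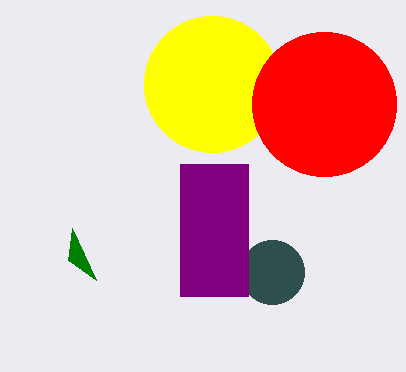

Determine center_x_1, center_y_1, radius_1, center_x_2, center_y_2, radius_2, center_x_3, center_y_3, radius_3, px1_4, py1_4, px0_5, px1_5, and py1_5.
center_x_1 = 212
center_y_1 = 84
radius_1 = 68
center_x_2 = 272
center_y_2 = 272
radius_2 = 32
center_x_3 = 324
center_y_3 = 104
radius_3 = 72
px1_4 = 96
py1_4 = 280
px0_5 = 180
px1_5 = 248
py1_5 = 296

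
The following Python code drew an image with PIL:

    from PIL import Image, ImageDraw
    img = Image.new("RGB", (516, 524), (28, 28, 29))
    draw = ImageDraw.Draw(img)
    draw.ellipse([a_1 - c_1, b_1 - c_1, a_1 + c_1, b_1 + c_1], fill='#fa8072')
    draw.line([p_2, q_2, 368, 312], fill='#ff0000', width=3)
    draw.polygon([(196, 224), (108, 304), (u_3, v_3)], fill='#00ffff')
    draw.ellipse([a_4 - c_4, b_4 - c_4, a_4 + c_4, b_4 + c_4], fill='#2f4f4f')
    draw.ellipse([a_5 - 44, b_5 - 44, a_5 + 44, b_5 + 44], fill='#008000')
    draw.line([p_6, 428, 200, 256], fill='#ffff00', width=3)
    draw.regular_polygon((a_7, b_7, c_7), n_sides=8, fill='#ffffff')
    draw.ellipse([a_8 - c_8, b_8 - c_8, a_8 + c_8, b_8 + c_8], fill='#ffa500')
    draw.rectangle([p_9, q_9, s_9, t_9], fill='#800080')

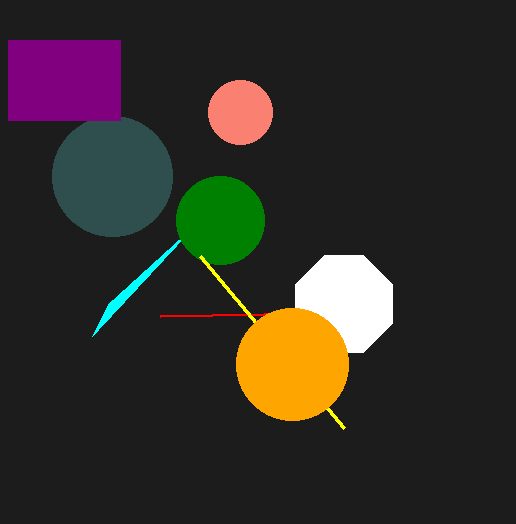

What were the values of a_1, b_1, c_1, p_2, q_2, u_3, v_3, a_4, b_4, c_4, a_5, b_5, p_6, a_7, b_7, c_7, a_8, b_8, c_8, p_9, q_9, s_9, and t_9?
a_1 = 240
b_1 = 112
c_1 = 32
p_2 = 160
q_2 = 316
u_3 = 92
v_3 = 336
a_4 = 112
b_4 = 176
c_4 = 60
a_5 = 220
b_5 = 220
p_6 = 344
a_7 = 344
b_7 = 304
c_7 = 52
a_8 = 292
b_8 = 364
c_8 = 56
p_9 = 8
q_9 = 40
s_9 = 120
t_9 = 120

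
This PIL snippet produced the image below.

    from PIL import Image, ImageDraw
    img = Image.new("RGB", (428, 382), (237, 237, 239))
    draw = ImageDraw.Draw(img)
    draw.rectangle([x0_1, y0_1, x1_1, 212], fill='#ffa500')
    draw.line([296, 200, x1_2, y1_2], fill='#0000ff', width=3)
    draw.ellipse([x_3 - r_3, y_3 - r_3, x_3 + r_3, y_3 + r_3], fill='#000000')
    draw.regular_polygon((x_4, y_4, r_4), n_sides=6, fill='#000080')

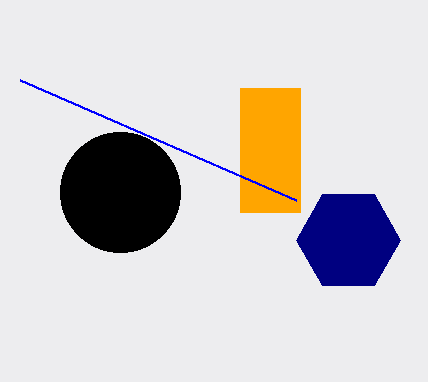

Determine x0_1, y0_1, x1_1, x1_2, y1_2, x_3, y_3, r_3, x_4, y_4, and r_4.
x0_1 = 240, y0_1 = 88, x1_1 = 300, x1_2 = 20, y1_2 = 80, x_3 = 120, y_3 = 192, r_3 = 60, x_4 = 348, y_4 = 240, r_4 = 52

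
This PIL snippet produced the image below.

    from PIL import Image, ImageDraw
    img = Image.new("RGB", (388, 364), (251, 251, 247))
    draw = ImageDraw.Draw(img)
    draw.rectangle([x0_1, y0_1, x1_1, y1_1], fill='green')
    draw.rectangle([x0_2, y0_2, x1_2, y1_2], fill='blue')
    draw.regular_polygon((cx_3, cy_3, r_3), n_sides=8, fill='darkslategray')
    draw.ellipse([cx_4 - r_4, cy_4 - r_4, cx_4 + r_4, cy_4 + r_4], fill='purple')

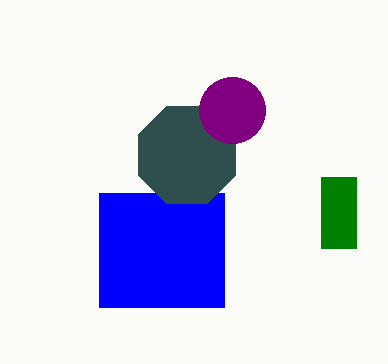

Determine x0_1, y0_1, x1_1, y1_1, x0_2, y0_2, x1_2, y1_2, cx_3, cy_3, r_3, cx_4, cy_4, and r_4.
x0_1 = 321, y0_1 = 177, x1_1 = 356, y1_1 = 248, x0_2 = 99, y0_2 = 193, x1_2 = 224, y1_2 = 307, cx_3 = 187, cy_3 = 155, r_3 = 53, cx_4 = 232, cy_4 = 110, r_4 = 33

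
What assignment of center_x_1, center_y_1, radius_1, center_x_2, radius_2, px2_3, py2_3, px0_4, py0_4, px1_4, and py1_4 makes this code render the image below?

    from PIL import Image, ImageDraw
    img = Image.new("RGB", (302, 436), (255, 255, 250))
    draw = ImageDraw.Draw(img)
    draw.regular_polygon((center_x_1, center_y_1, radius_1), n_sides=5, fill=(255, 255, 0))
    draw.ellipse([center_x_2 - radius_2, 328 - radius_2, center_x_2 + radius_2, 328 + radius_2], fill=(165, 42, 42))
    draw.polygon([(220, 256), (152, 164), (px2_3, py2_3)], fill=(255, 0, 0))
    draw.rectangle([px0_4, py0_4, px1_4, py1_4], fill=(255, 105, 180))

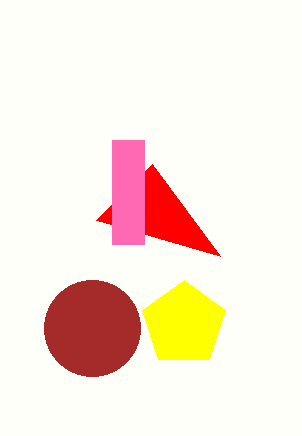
center_x_1 = 184; center_y_1 = 324; radius_1 = 44; center_x_2 = 92; radius_2 = 48; px2_3 = 96; py2_3 = 220; px0_4 = 112; py0_4 = 140; px1_4 = 144; py1_4 = 244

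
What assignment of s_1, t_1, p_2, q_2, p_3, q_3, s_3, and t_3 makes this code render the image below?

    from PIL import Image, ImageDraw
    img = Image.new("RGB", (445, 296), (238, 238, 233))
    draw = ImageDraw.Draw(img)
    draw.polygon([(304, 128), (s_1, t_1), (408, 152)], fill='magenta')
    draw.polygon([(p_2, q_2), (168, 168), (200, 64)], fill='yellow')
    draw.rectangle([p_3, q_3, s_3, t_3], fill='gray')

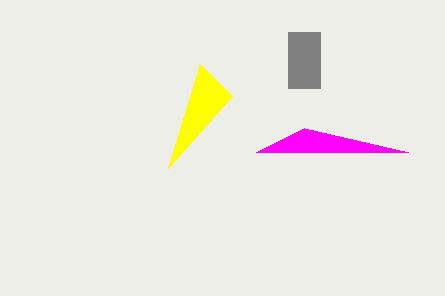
s_1 = 256, t_1 = 152, p_2 = 232, q_2 = 96, p_3 = 288, q_3 = 32, s_3 = 320, t_3 = 88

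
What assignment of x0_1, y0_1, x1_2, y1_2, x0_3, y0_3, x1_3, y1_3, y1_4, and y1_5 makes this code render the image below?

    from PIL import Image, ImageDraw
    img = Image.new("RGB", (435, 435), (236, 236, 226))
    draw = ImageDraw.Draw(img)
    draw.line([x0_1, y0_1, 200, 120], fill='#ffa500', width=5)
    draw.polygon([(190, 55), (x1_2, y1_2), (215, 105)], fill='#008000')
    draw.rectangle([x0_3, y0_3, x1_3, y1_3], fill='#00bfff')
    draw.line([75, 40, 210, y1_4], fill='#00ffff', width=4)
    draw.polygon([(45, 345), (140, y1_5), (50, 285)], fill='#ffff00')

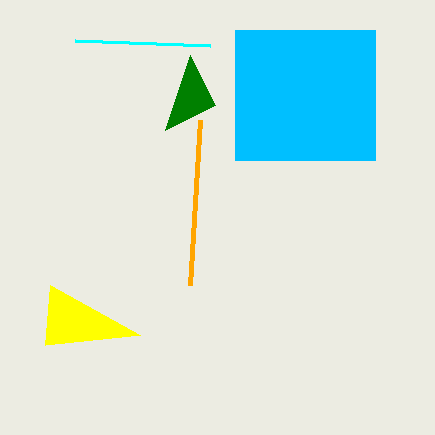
x0_1 = 190; y0_1 = 285; x1_2 = 165; y1_2 = 130; x0_3 = 235; y0_3 = 30; x1_3 = 375; y1_3 = 160; y1_4 = 45; y1_5 = 335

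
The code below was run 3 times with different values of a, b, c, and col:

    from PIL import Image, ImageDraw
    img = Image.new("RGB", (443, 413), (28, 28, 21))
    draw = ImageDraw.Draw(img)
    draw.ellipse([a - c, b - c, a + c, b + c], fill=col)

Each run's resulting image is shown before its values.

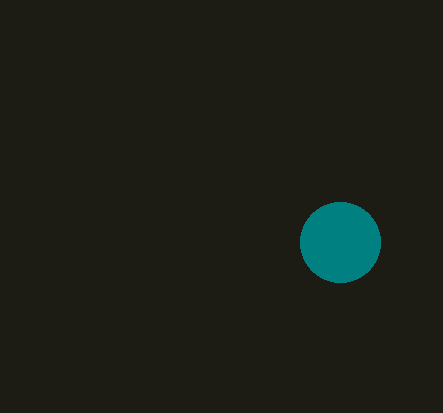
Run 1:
a = 340
b = 242
c = 40
col = 'teal'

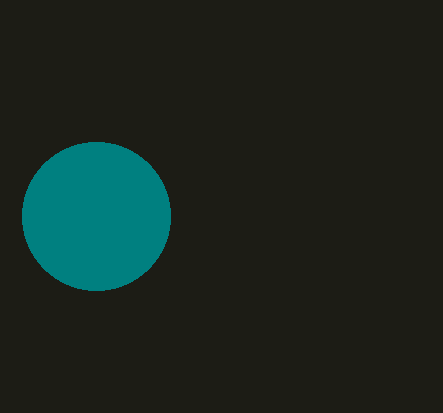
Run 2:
a = 96; b = 216; c = 74; col = 'teal'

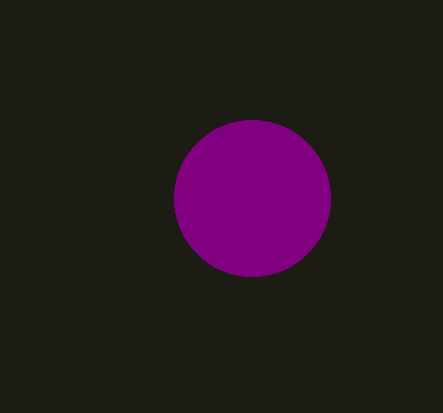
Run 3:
a = 252; b = 198; c = 78; col = 'purple'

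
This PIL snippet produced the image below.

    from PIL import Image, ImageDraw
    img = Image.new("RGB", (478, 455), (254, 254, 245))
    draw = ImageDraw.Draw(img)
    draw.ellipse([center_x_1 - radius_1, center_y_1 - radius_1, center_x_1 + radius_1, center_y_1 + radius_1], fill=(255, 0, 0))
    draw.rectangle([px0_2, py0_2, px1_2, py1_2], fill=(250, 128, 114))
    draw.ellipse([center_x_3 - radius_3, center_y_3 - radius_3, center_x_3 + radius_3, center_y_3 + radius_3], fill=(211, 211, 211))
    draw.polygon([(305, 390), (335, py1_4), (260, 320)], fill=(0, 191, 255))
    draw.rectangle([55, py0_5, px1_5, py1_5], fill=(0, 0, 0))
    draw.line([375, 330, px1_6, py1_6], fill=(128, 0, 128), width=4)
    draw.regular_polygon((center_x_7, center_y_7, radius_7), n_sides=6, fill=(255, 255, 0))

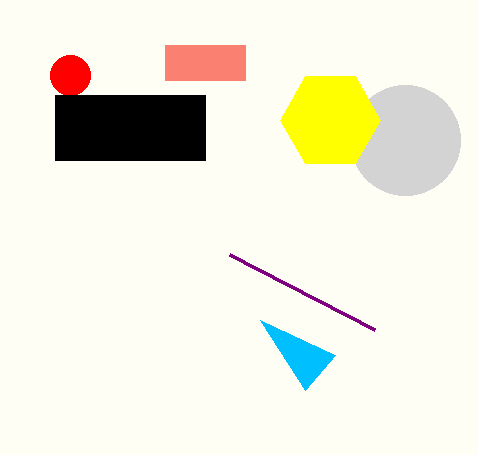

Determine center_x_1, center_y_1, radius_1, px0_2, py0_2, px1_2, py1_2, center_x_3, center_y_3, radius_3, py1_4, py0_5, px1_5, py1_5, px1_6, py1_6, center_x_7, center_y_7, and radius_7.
center_x_1 = 70
center_y_1 = 75
radius_1 = 20
px0_2 = 165
py0_2 = 45
px1_2 = 245
py1_2 = 80
center_x_3 = 405
center_y_3 = 140
radius_3 = 55
py1_4 = 355
py0_5 = 95
px1_5 = 205
py1_5 = 160
px1_6 = 230
py1_6 = 255
center_x_7 = 330
center_y_7 = 120
radius_7 = 50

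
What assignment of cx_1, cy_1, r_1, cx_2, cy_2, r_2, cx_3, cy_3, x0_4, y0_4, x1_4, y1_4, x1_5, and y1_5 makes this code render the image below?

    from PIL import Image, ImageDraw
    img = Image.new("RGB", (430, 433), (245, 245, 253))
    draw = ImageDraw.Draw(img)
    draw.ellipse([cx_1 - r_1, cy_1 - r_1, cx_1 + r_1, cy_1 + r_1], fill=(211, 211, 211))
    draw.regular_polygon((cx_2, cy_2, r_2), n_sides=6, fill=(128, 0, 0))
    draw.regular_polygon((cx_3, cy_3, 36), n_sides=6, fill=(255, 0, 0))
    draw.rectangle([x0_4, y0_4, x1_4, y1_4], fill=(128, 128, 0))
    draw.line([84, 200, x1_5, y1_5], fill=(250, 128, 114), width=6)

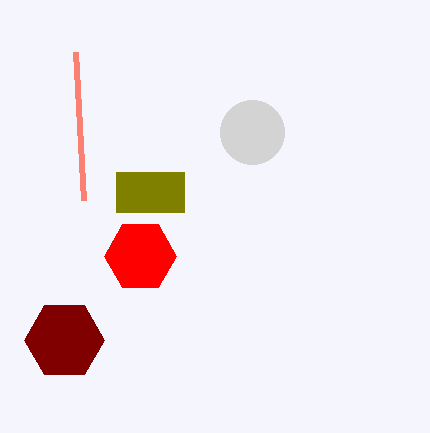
cx_1 = 252, cy_1 = 132, r_1 = 32, cx_2 = 64, cy_2 = 340, r_2 = 40, cx_3 = 140, cy_3 = 256, x0_4 = 116, y0_4 = 172, x1_4 = 184, y1_4 = 212, x1_5 = 76, y1_5 = 52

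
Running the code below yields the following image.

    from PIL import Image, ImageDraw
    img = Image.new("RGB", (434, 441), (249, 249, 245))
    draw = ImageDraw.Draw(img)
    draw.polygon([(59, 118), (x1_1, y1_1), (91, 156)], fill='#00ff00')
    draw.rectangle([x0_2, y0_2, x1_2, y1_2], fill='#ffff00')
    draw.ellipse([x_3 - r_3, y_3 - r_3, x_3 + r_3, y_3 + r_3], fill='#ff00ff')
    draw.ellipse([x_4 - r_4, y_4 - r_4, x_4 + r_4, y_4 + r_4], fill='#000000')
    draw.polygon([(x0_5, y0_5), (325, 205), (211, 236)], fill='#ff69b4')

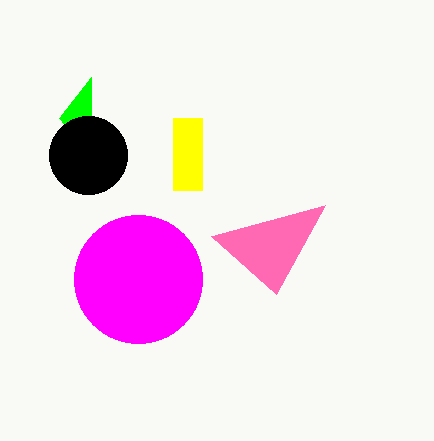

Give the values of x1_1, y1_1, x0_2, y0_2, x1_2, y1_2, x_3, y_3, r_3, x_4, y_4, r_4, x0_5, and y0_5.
x1_1 = 91, y1_1 = 77, x0_2 = 173, y0_2 = 118, x1_2 = 202, y1_2 = 190, x_3 = 138, y_3 = 279, r_3 = 64, x_4 = 88, y_4 = 155, r_4 = 39, x0_5 = 276, y0_5 = 294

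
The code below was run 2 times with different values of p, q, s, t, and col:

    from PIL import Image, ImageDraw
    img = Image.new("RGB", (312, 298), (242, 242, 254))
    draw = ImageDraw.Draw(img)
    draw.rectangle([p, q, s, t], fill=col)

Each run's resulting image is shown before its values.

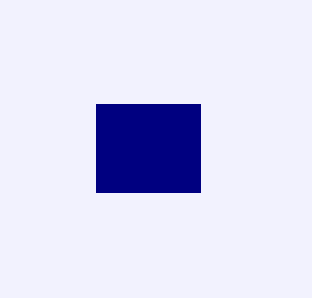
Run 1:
p = 96, q = 104, s = 200, t = 192, col = 'navy'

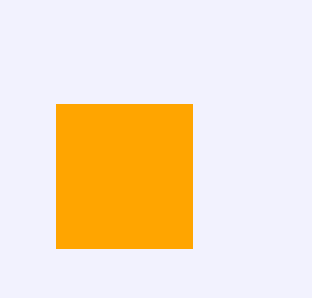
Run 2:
p = 56
q = 104
s = 192
t = 248
col = 'orange'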